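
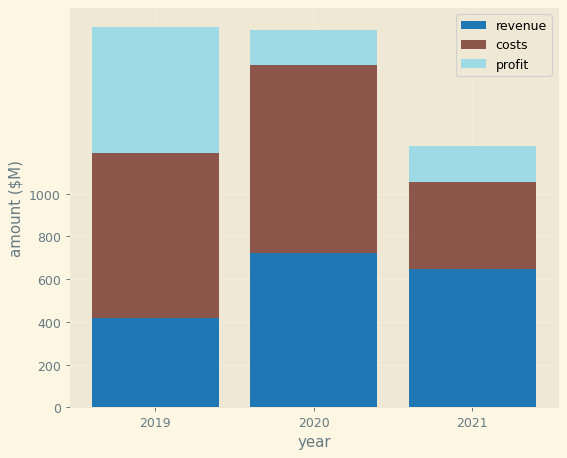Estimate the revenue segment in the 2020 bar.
revenue top ≈ 800, bottom ≈ 0; segment ≈ 800.

≈ 800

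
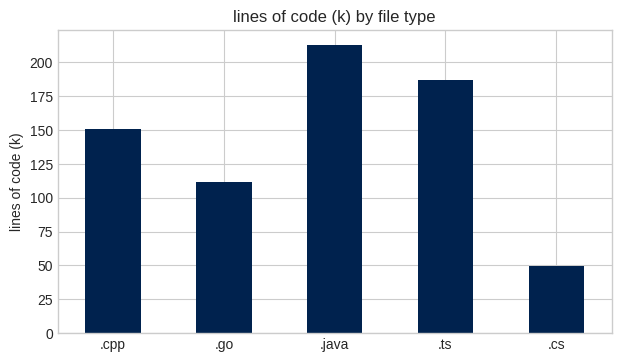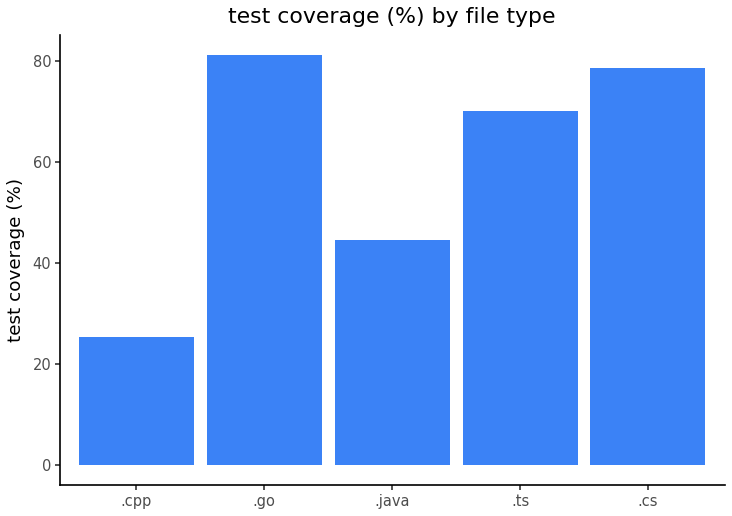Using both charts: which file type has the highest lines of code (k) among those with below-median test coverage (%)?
Chart 2 median test coverage (%) ≈ 70; below-median file types: .cpp, .java. Among those, .java has the highest lines of code (k) (≈ 220).

.java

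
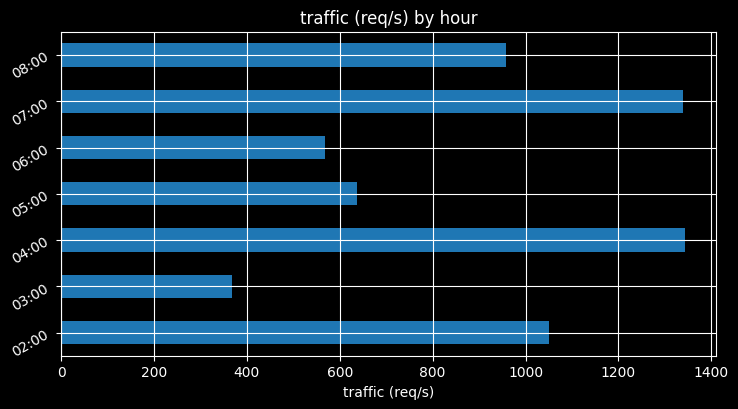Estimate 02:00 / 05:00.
≈ 1.67×

02:00 ≈ 1000, 05:00 ≈ 600; 1000/600 ≈ 1.67.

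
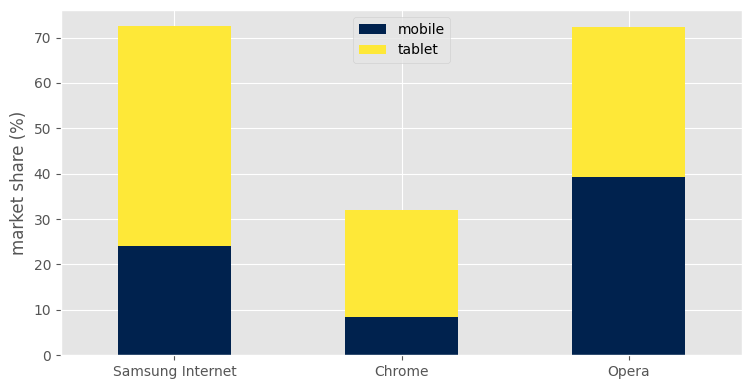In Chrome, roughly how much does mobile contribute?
≈ 10

mobile top ≈ 10, bottom ≈ 0; segment ≈ 10.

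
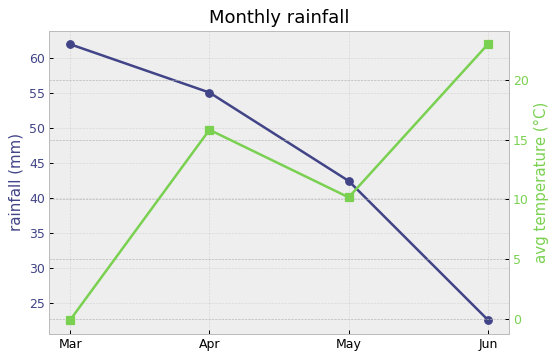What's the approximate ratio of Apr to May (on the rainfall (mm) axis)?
≈ 1.38×

Apr ≈ 55, May ≈ 40; 55/40 ≈ 1.38.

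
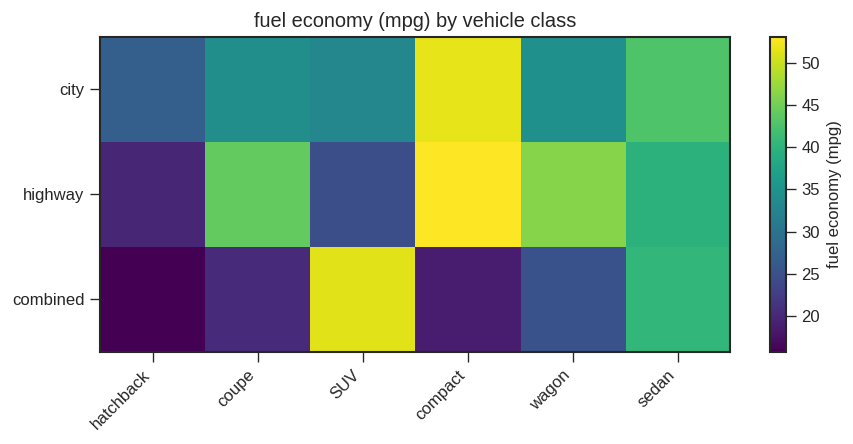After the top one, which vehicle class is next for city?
Top 3 for city: compact ≈ 50, sedan ≈ 45, wagon ≈ 35.

sedan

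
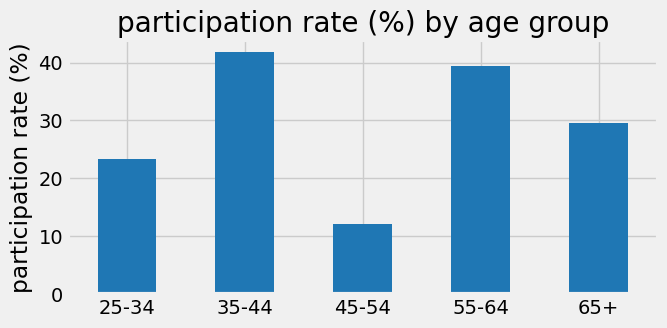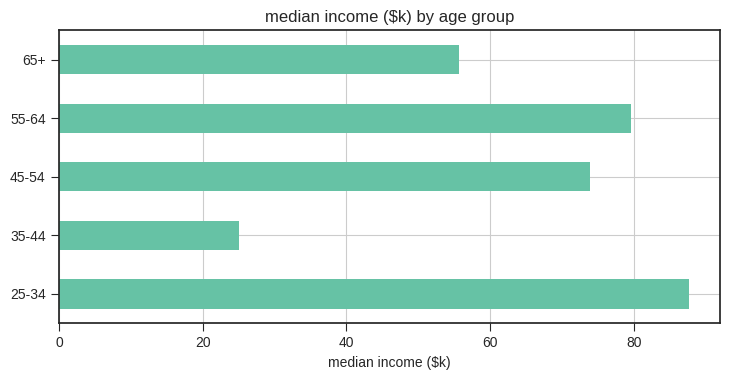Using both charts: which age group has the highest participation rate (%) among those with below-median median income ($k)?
Chart 2 median median income ($k) ≈ 70; below-median age groups: 35-44, 65+. Among those, 35-44 has the highest participation rate (%) (≈ 40).

35-44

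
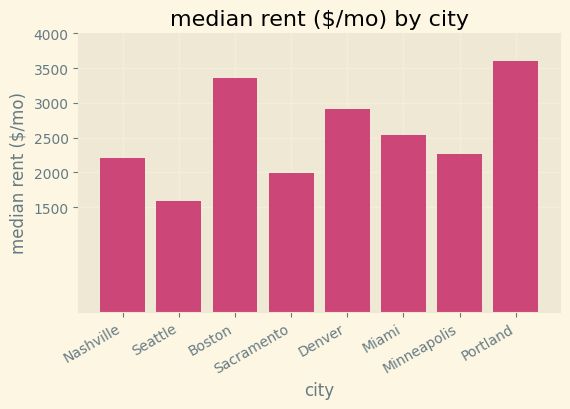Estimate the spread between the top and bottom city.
Max Portland ≈ 3500, min Seattle ≈ 1500; range ≈ 2000.

≈ 2000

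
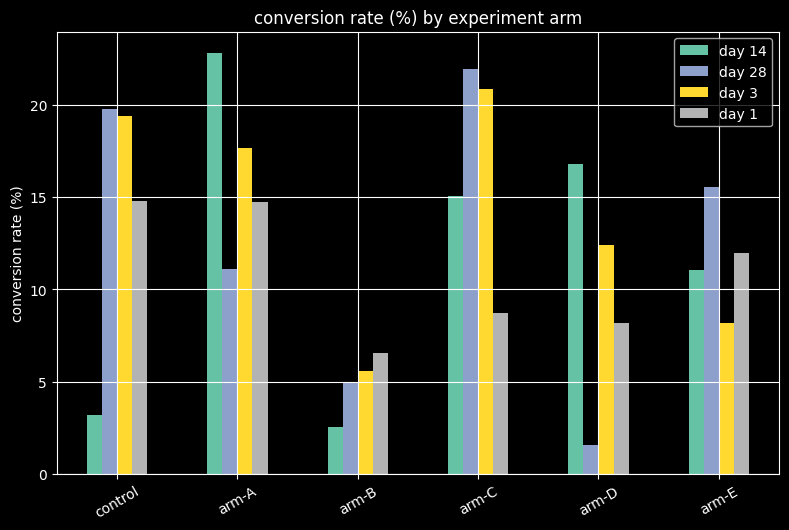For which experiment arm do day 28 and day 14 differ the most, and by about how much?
control, ≈ 16 %

control: day 28 ≈ 20, day 14 ≈ 4 → gap ≈ 16. Next-largest (arm-D) is only ≈ 14.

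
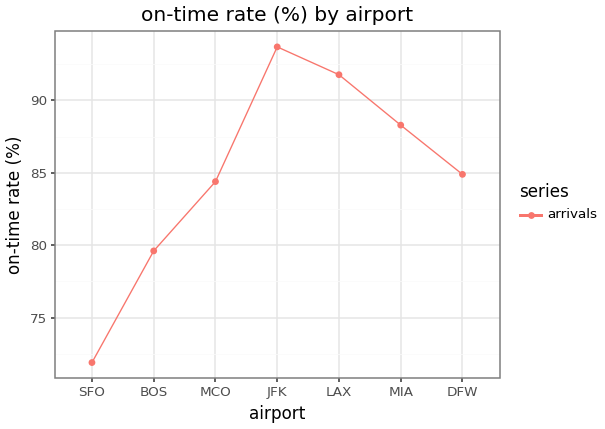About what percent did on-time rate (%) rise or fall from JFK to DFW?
JFK ≈ 94, DFW ≈ 84; (84 − 94) / 94 ≈ -10.6%.

≈ -10.6%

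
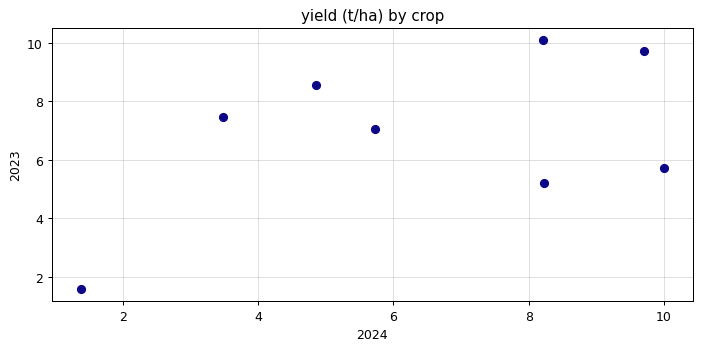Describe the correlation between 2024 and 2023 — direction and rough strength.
Points are positively correlated; moderate (|r| ≈ 0.5).

positive, moderate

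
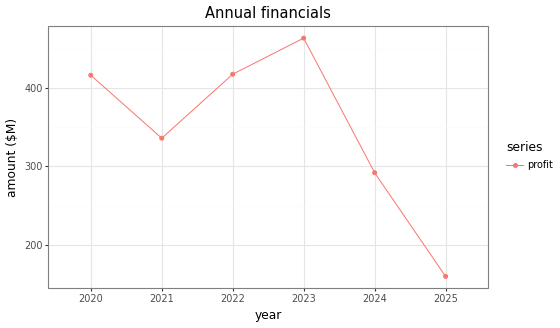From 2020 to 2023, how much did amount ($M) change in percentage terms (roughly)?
≈ +12.5%

2020 ≈ 400, 2023 ≈ 450; (450 − 400) / 400 ≈ +12.5%.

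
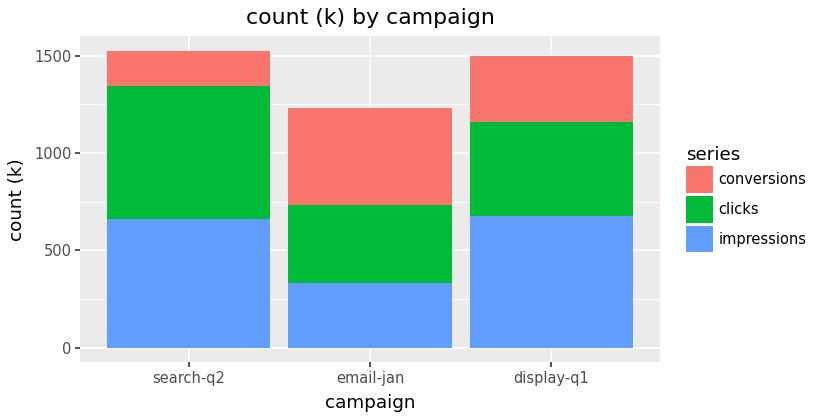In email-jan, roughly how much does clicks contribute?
≈ 400

clicks top ≈ 800, bottom ≈ 400; segment ≈ 400.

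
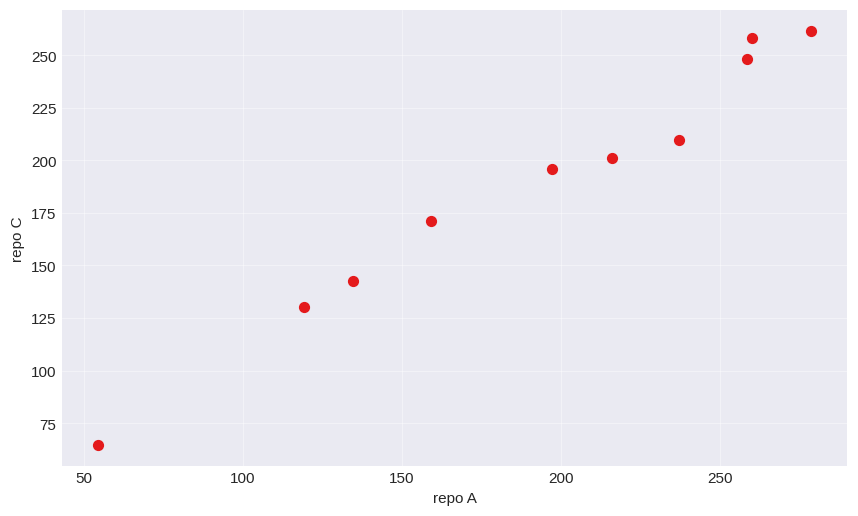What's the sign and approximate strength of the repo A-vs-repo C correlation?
Points are positively correlated; strong (|r| ≈ 1.0).

positive, strong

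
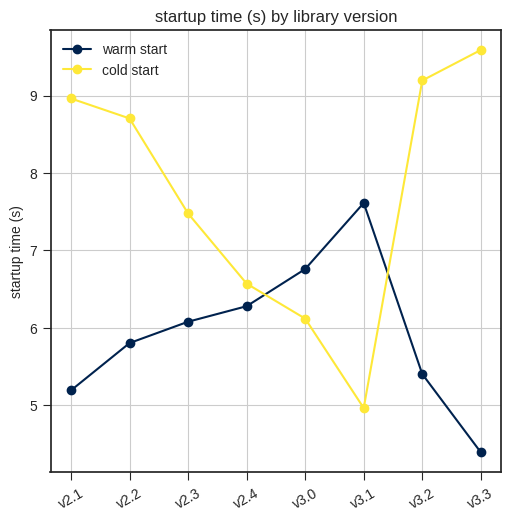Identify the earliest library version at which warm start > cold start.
v3.0

v2.4: warm start ≈ 6.5 vs cold start ≈ 6.5 (not yet); v3.0: warm start ≈ 7.0 vs cold start ≈ 6.0 (first crossover).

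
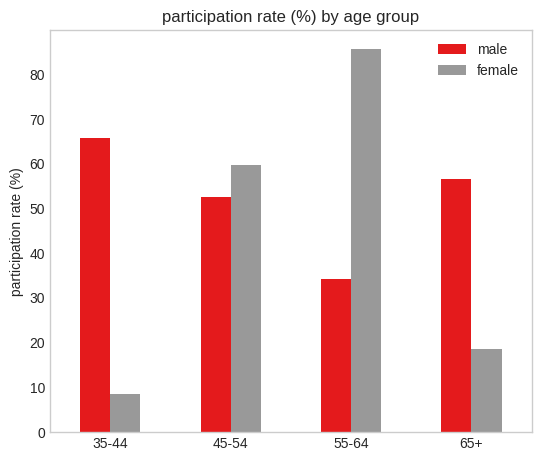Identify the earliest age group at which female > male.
45-54

35-44: female ≈ 10 vs male ≈ 70 (not yet); 45-54: female ≈ 60 vs male ≈ 50 (first crossover).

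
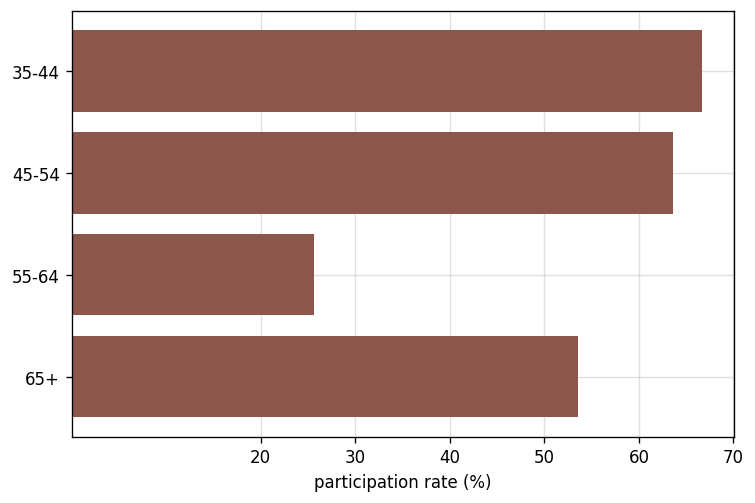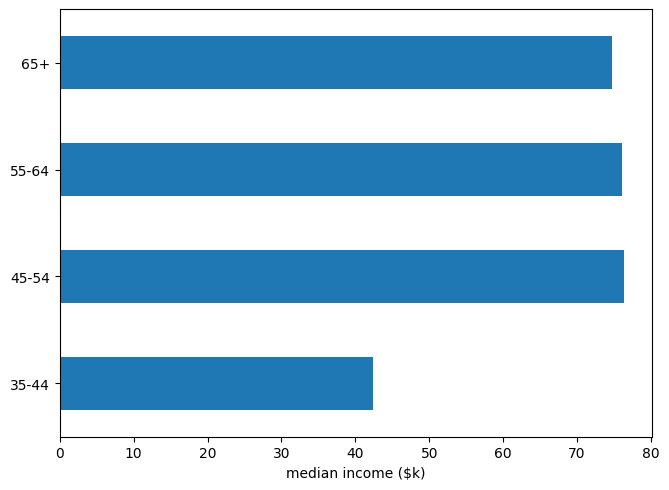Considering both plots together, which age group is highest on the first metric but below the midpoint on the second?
35-44

Chart 2 median median income ($k) ≈ 80; below-median age groups: 35-44, 65+. Among those, 35-44 has the highest participation rate (%) (≈ 70).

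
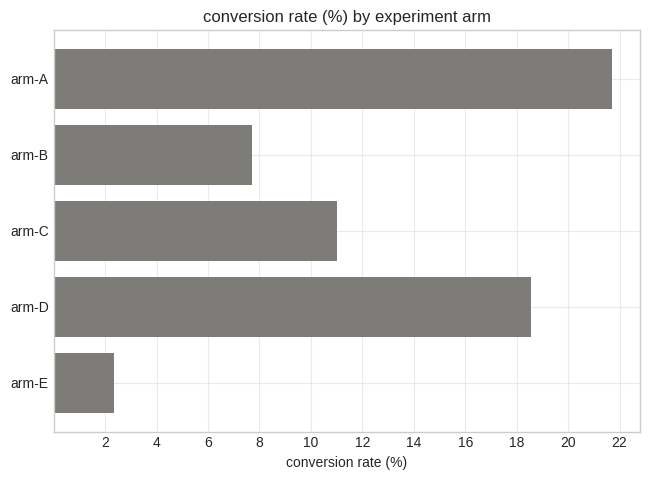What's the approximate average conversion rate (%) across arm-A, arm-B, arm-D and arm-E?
≈ 12

(22 + 8 + 18 + 2) / 4 ≈ 12.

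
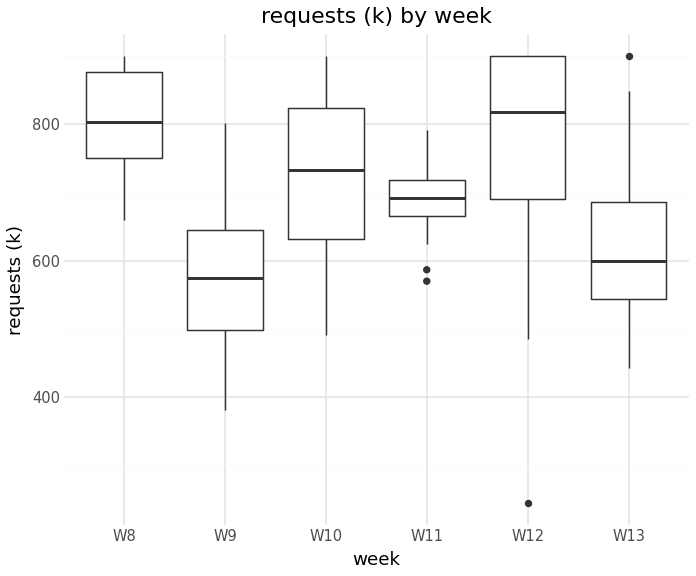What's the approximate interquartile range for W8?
Q3 ≈ 880, Q1 ≈ 760; IQR ≈ 120.

≈ 120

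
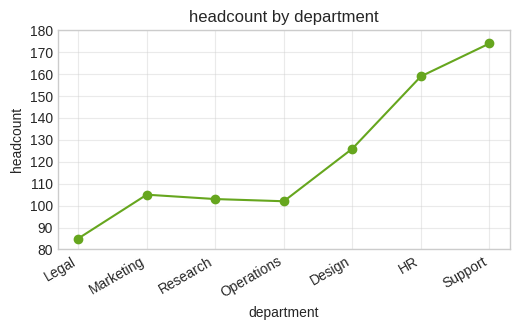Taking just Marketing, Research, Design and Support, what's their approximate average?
≈ 125

(100 + 100 + 130 + 170) / 4 ≈ 125.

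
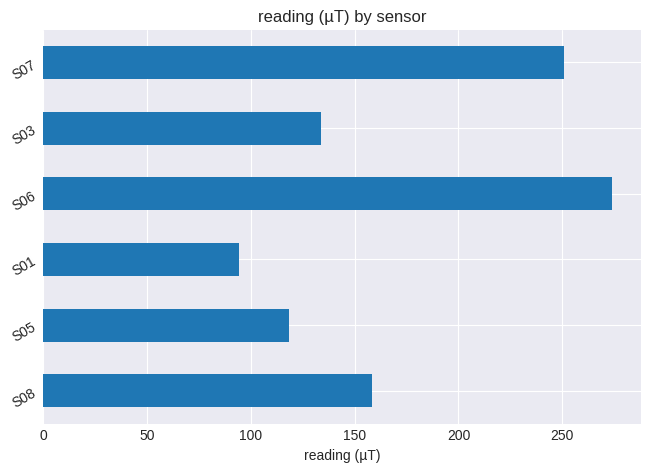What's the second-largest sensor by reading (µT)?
Top 3: S06 ≈ 275, S07 ≈ 250, S08 ≈ 150.

S07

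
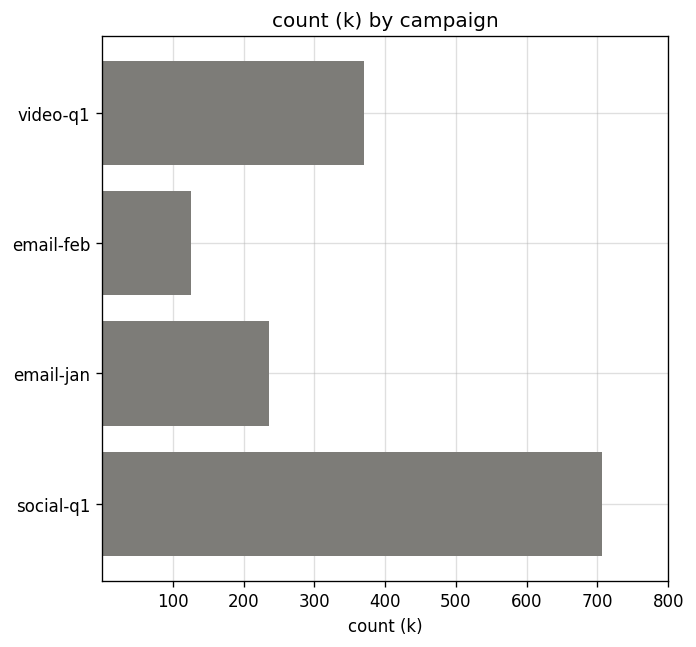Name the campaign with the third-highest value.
Top 4: social-q1 ≈ 700, video-q1 ≈ 400, email-jan ≈ 200, email-feb ≈ 100.

email-jan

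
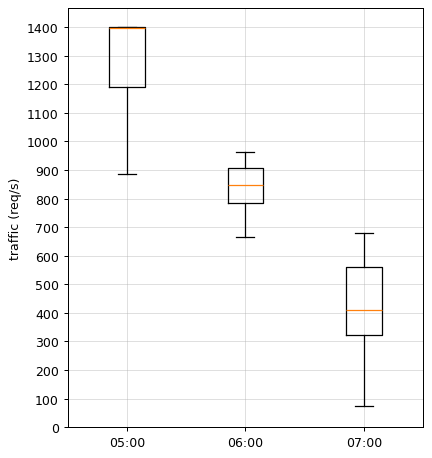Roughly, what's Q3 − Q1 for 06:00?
≈ 100

Q3 ≈ 900, Q1 ≈ 800; IQR ≈ 100.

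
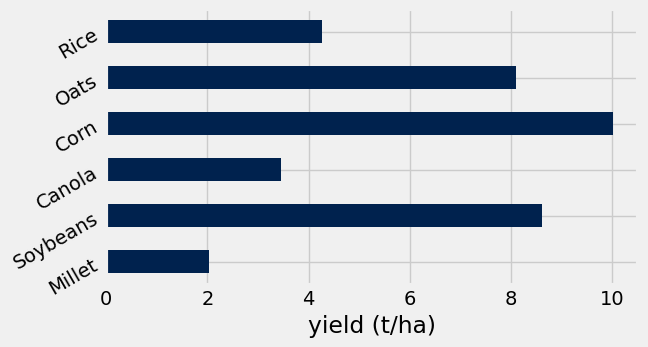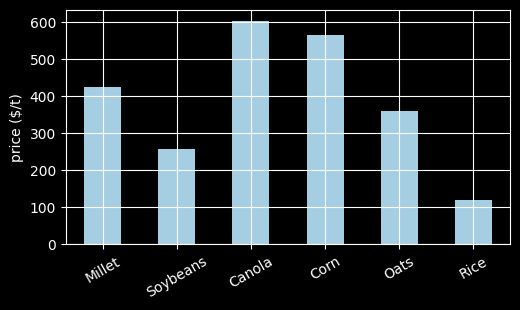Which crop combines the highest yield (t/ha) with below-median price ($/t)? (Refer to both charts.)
Soybeans

Chart 2 median price ($/t) ≈ 400; below-median crops: Soybeans, Oats, Rice. Among those, Soybeans has the highest yield (t/ha) (≈ 9).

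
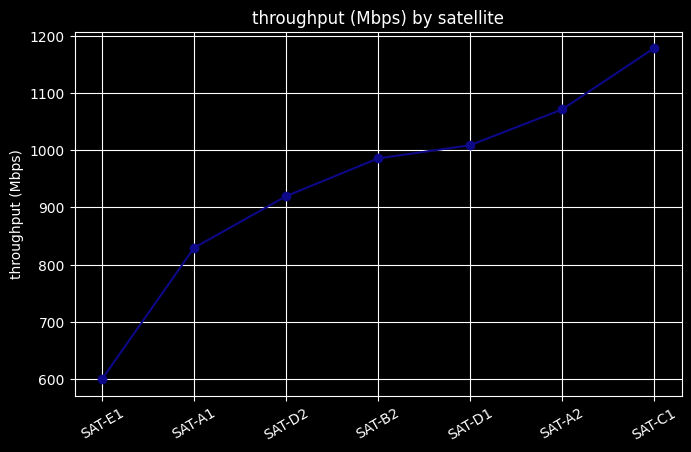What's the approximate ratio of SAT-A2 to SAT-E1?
SAT-A2 ≈ 1050, SAT-E1 ≈ 600; 1050/600 ≈ 1.75.

≈ 1.75×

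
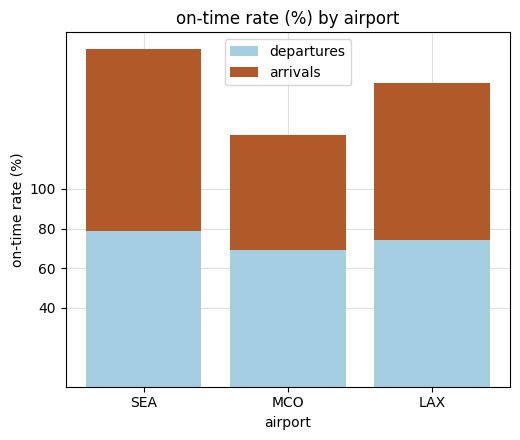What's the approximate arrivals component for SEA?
≈ 100

arrivals top ≈ 180, bottom ≈ 80; segment ≈ 100.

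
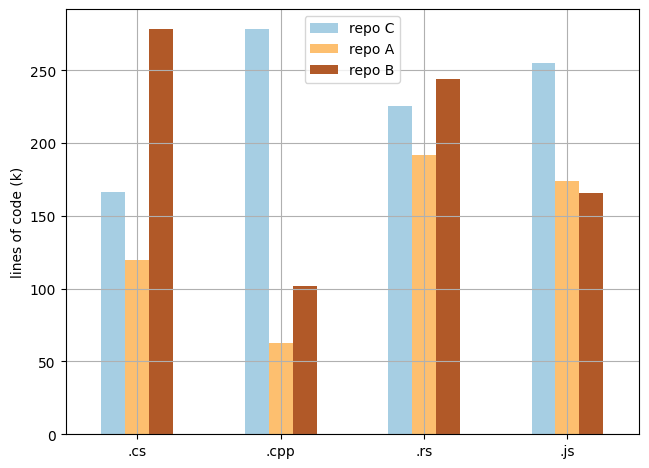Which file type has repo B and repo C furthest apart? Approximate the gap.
.cpp: repo B ≈ 100, repo C ≈ 275 → gap ≈ 175. Next-largest (.cs) is only ≈ 100.

.cpp, ≈ 175 k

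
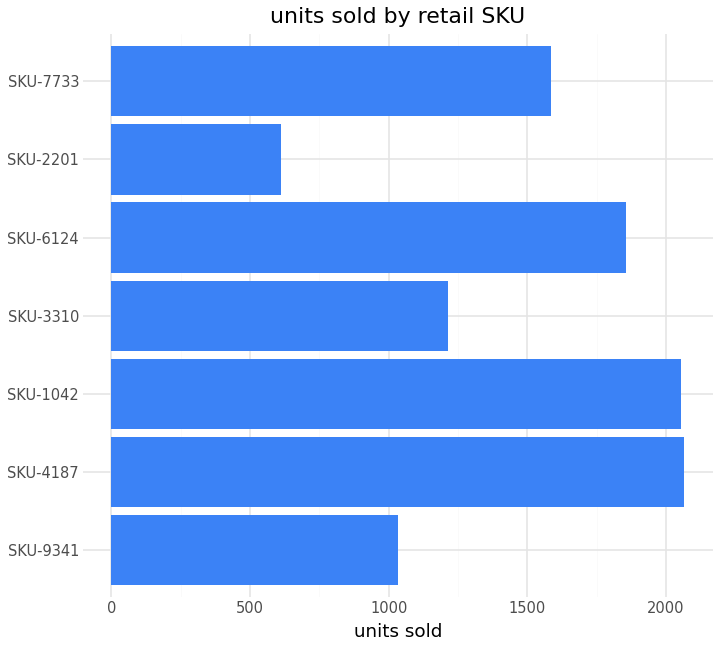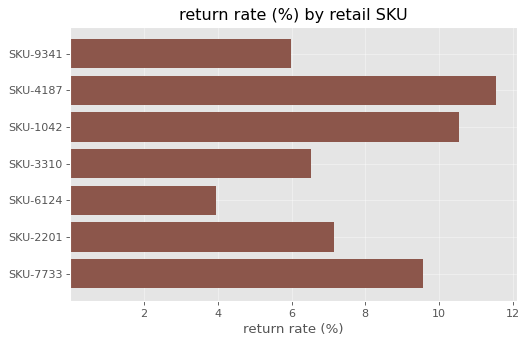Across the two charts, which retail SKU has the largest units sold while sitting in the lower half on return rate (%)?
SKU-6124

Chart 2 median return rate (%) ≈ 8; below-median retail SKUs: SKU-9341, SKU-3310, SKU-6124. Among those, SKU-6124 has the highest units sold (≈ 1800).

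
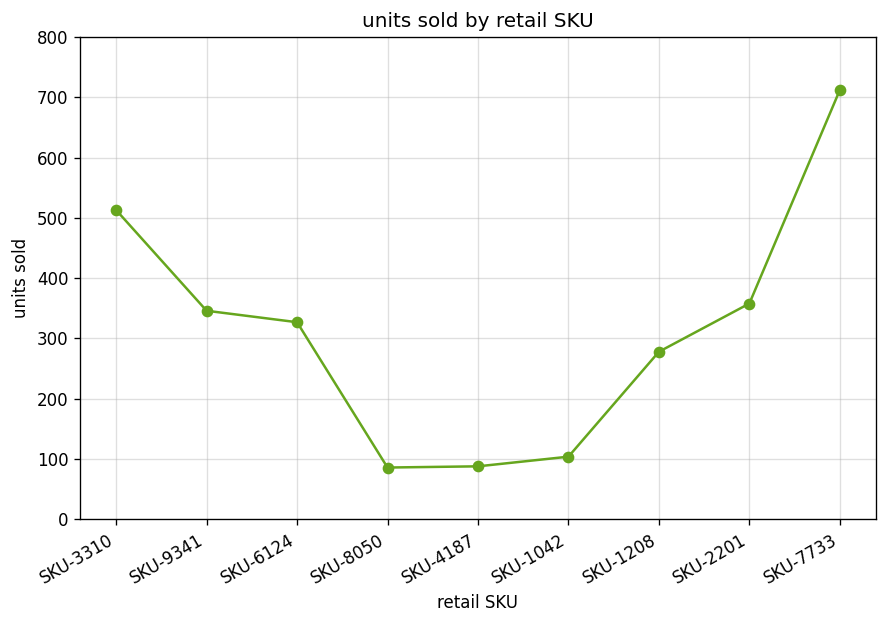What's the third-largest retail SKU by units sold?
Top 4: SKU-7733 ≈ 700, SKU-3310 ≈ 500, SKU-2201 ≈ 400, SKU-9341 ≈ 300.

SKU-2201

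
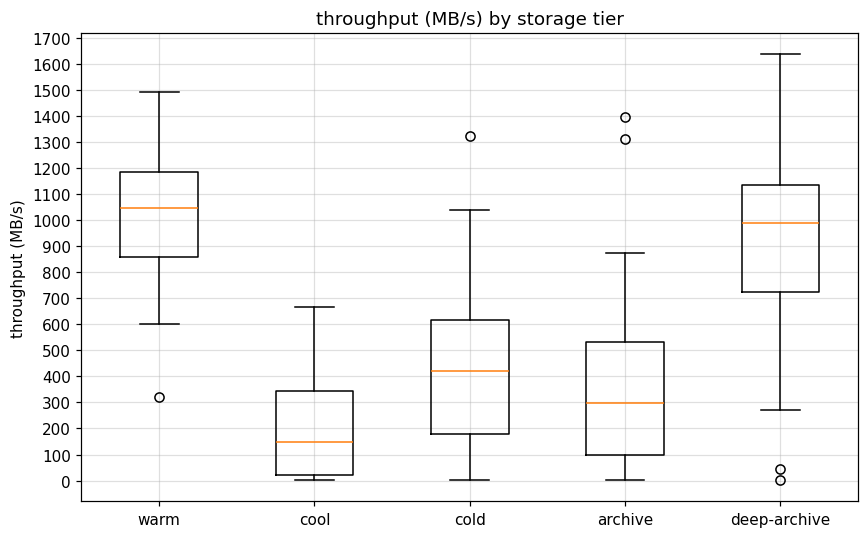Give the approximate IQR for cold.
Q3 ≈ 600, Q1 ≈ 200; IQR ≈ 400.

≈ 400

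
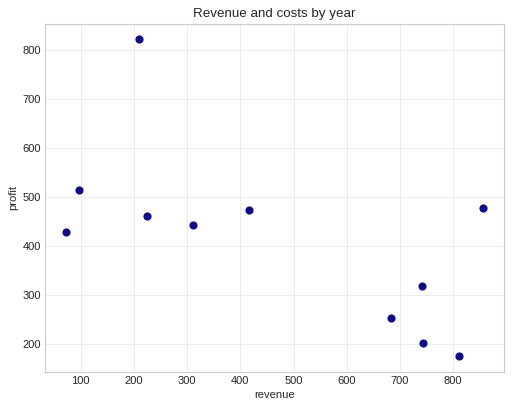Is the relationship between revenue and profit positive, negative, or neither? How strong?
Points are negatively correlated; moderate (|r| ≈ 0.6).

negative, moderate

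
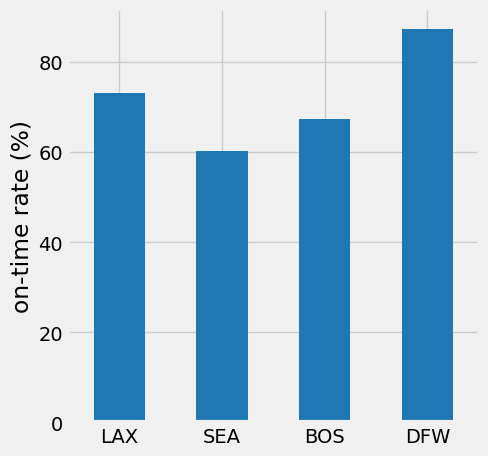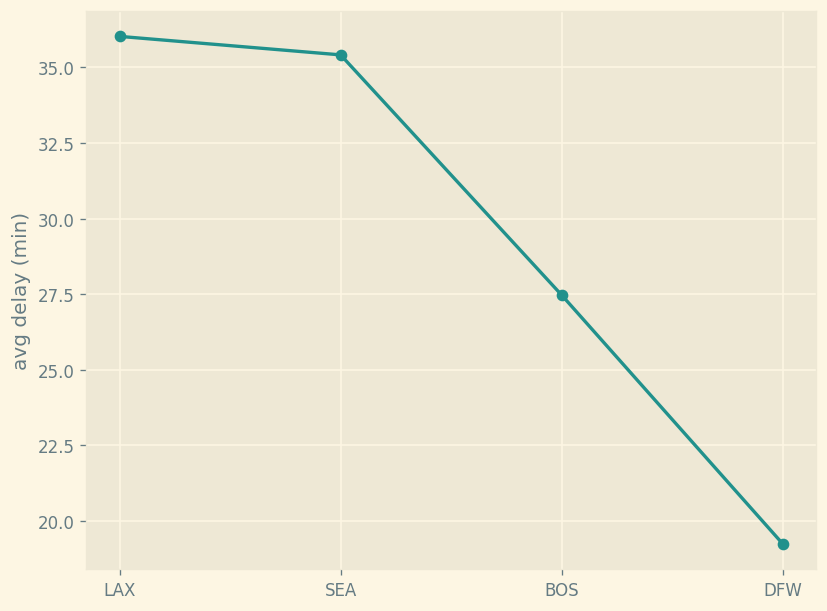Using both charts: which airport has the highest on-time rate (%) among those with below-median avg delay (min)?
DFW

Chart 2 median avg delay (min) ≈ 30; below-median airports: BOS, DFW. Among those, DFW has the highest on-time rate (%) (≈ 90).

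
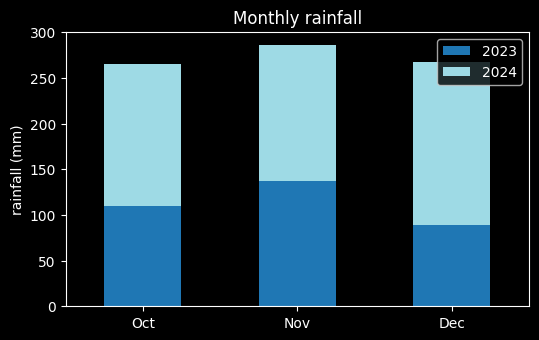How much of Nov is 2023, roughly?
≈ 125

2023 top ≈ 125, bottom ≈ 0; segment ≈ 125.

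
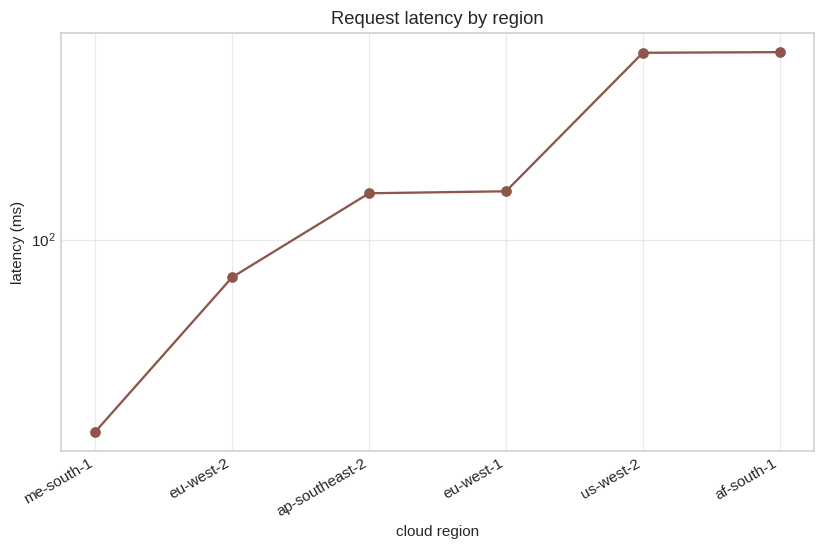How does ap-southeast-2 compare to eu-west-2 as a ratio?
ap-southeast-2 ≈ 125, eu-west-2 ≈ 75; 125/75 ≈ 1.67.

≈ 1.67×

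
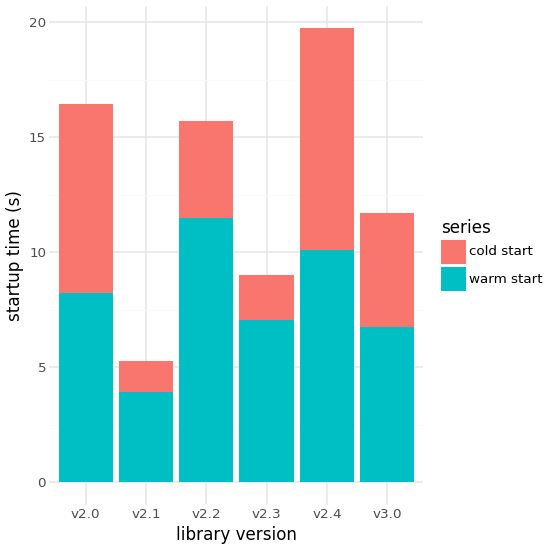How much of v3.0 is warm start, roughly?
warm start top ≈ 6, bottom ≈ 0; segment ≈ 6.

≈ 6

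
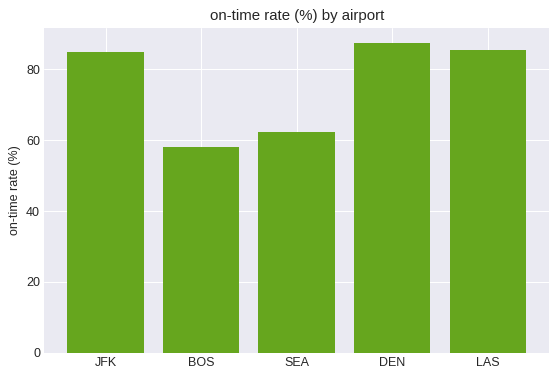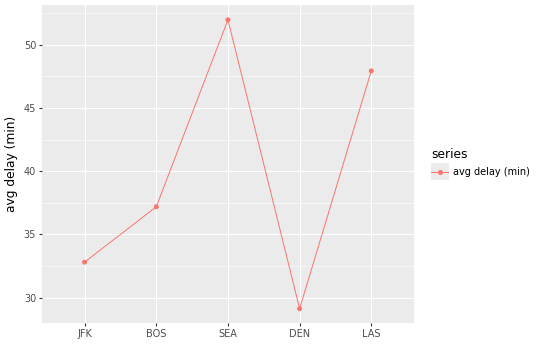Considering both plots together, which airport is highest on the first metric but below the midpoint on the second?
DEN

Chart 2 median avg delay (min) ≈ 35; below-median airports: JFK, DEN. Among those, DEN has the highest on-time rate (%) (≈ 90).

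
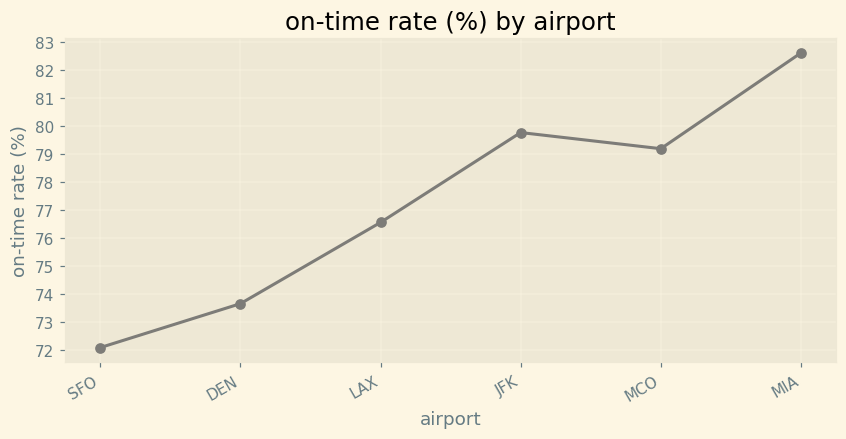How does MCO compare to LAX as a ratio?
≈ 1.03×

MCO ≈ 79, LAX ≈ 77; 79/77 ≈ 1.03.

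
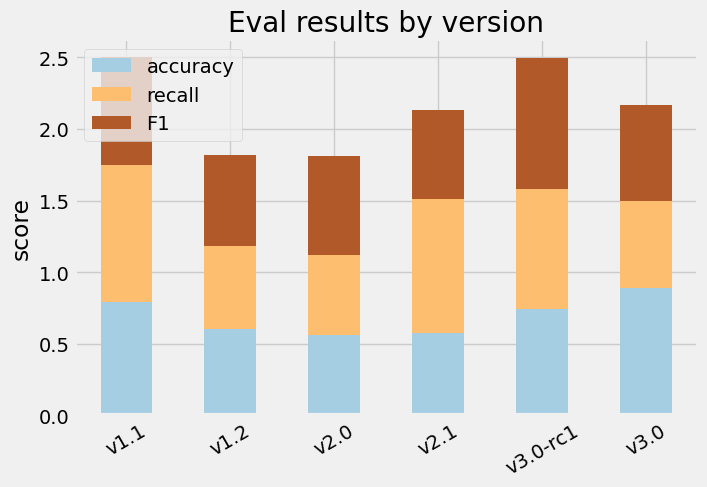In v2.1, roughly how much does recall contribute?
recall top ≈ 1.5, bottom ≈ 0.5; segment ≈ 1.0.

≈ 1.0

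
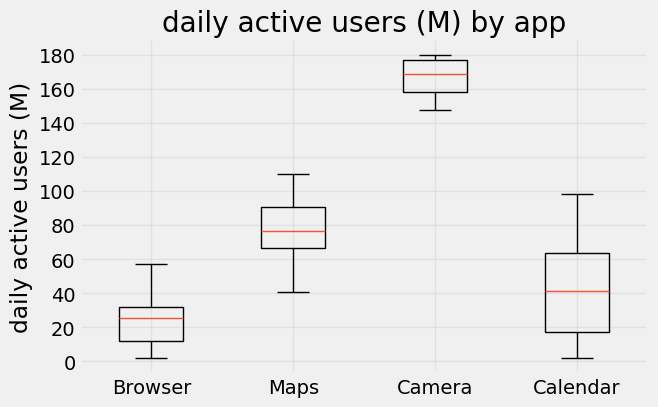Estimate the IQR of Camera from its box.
Q3 ≈ 180, Q1 ≈ 160; IQR ≈ 20.

≈ 20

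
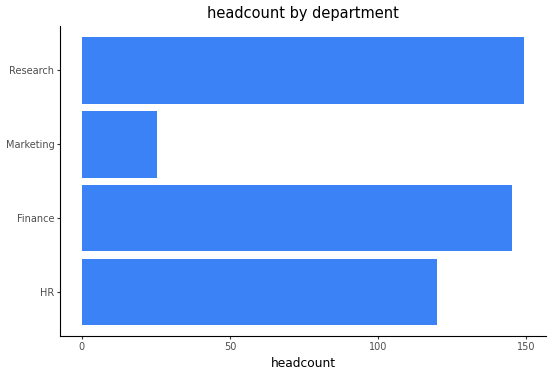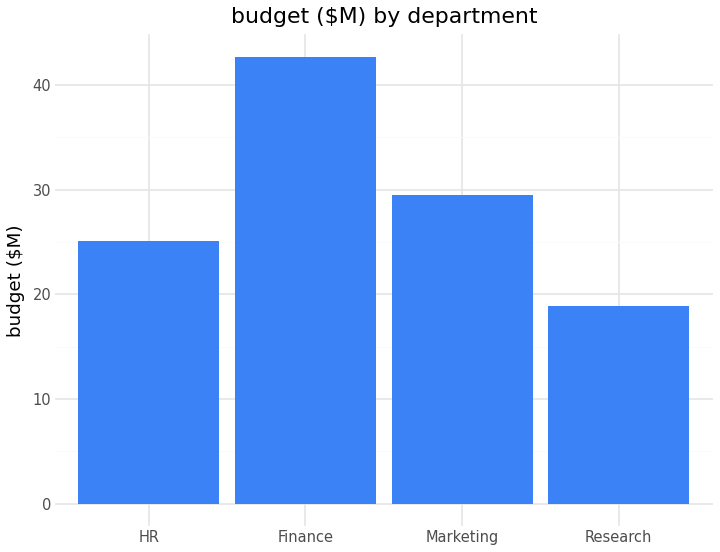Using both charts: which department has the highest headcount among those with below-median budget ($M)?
Research

Chart 2 median budget ($M) ≈ 25; below-median departments: HR, Research. Among those, Research has the highest headcount (≈ 140).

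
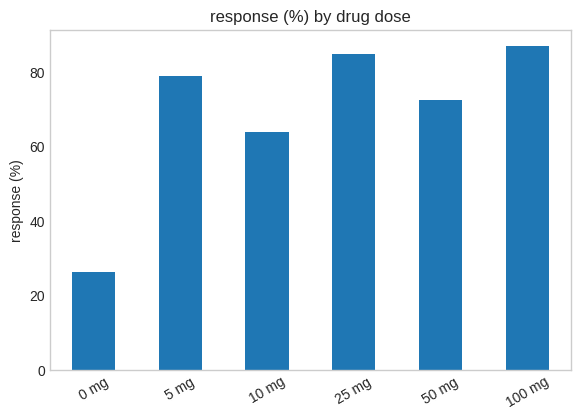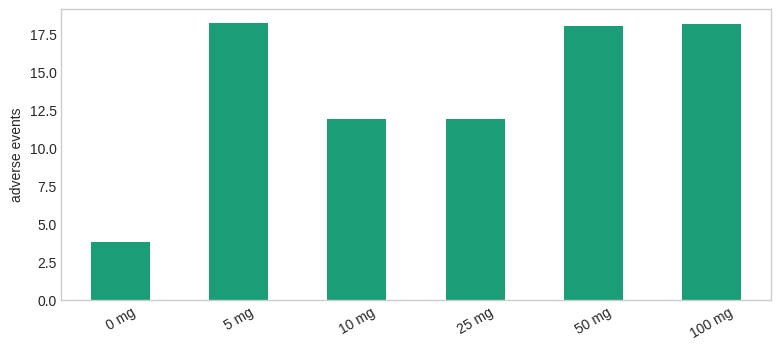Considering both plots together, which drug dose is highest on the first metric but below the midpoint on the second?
25 mg

Chart 2 median adverse events ≈ 14; below-median drug doses: 0 mg, 10 mg, 25 mg. Among those, 25 mg has the highest response (%) (≈ 80).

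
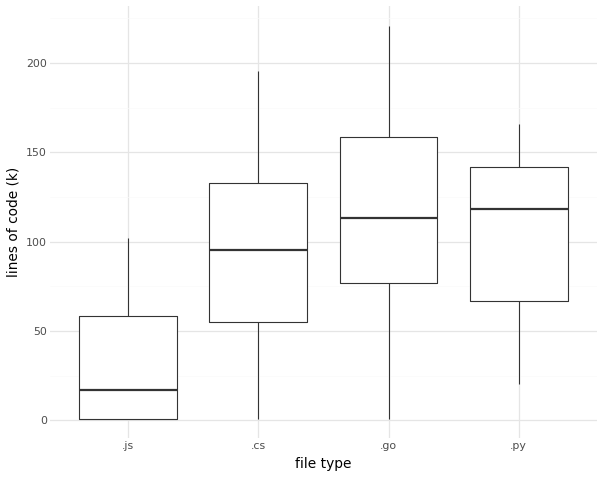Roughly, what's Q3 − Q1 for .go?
Q3 ≈ 160, Q1 ≈ 80; IQR ≈ 80.

≈ 80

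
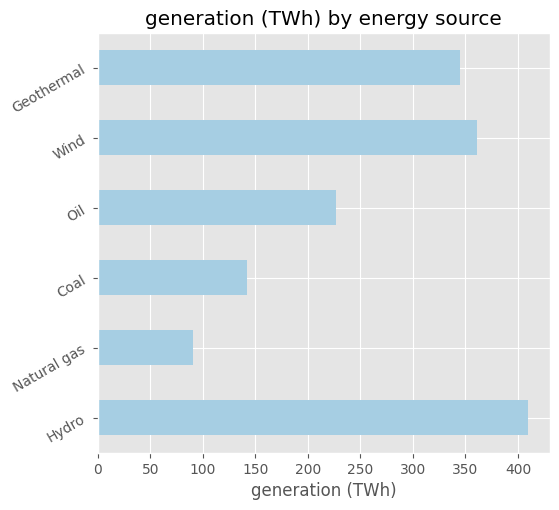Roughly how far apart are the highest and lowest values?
Max Hydro ≈ 400, min Natural gas ≈ 100; range ≈ 300.

≈ 300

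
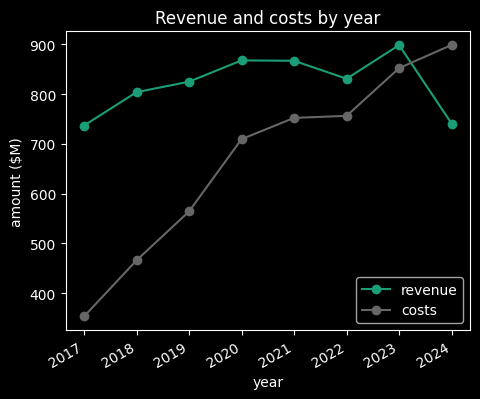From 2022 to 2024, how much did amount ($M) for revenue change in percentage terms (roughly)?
≈ -11.8%

2022 ≈ 850, 2024 ≈ 750; (750 − 850) / 850 ≈ -11.8%.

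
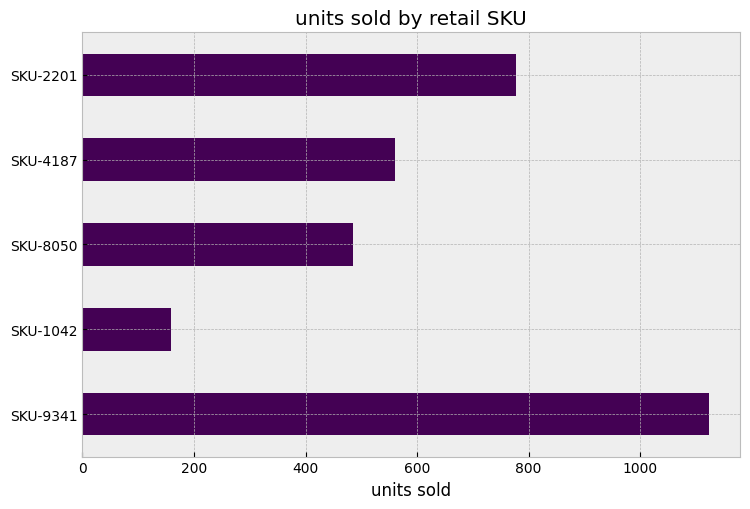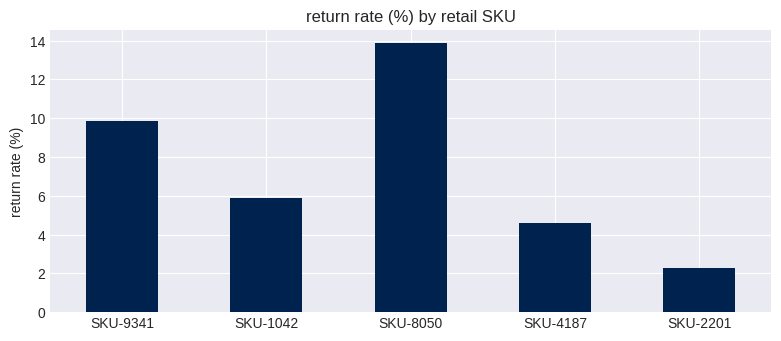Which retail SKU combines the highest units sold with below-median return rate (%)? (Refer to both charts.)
Chart 2 median return rate (%) ≈ 6; below-median retail SKUs: SKU-4187, SKU-2201. Among those, SKU-2201 has the highest units sold (≈ 800).

SKU-2201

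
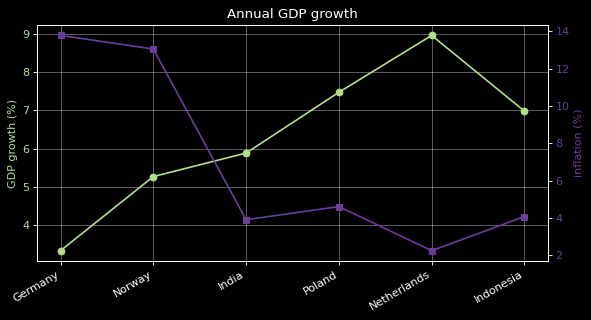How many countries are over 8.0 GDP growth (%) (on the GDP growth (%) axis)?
Above 8.0: Netherlands.

1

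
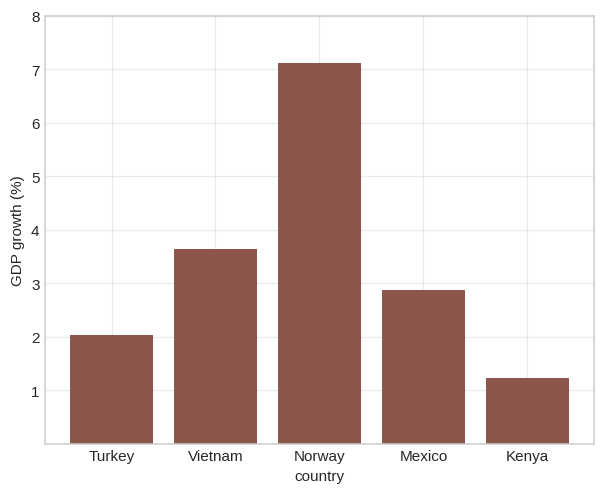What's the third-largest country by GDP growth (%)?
Top 4: Norway ≈ 7, Vietnam ≈ 4, Mexico ≈ 3, Turkey ≈ 2.

Mexico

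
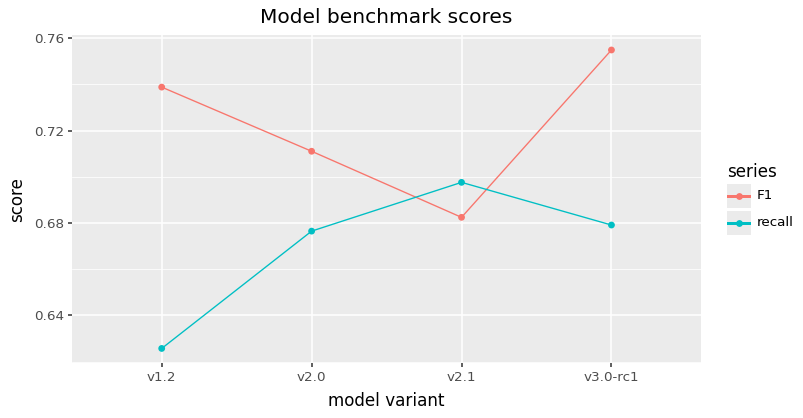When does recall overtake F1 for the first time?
v2.1

v2.0: recall ≈ 0.68 vs F1 ≈ 0.72 (not yet); v2.1: recall ≈ 0.70 vs F1 ≈ 0.68 (first crossover).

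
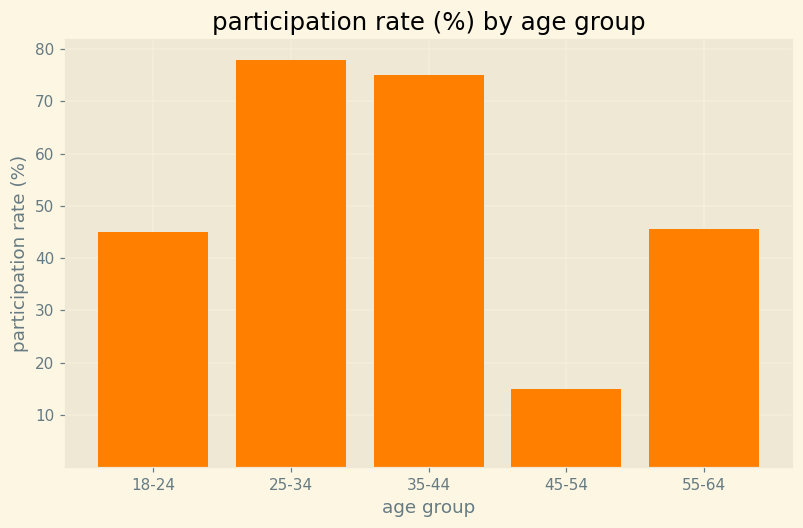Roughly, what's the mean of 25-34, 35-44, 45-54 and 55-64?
≈ 52

(80 + 70 + 10 + 50) / 4 ≈ 52.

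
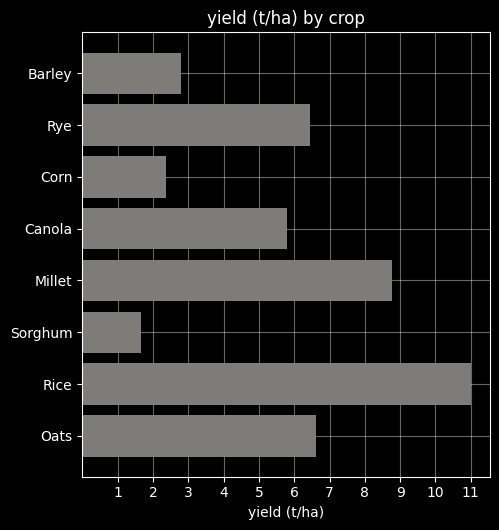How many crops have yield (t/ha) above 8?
Above 8: Millet, Rice.

2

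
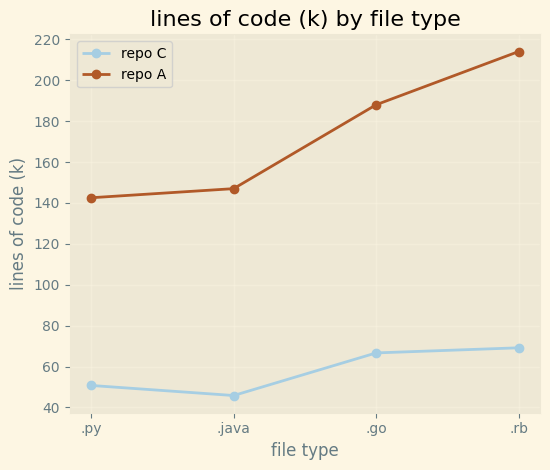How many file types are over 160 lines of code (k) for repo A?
2

Above 160: .go, .rb.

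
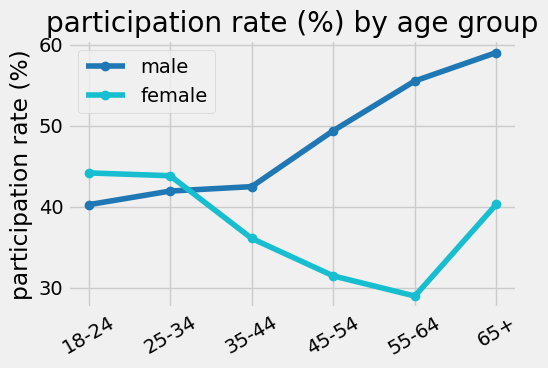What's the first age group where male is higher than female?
25-34: male ≈ 40 vs female ≈ 45 (not yet); 35-44: male ≈ 40 vs female ≈ 35 (first crossover).

35-44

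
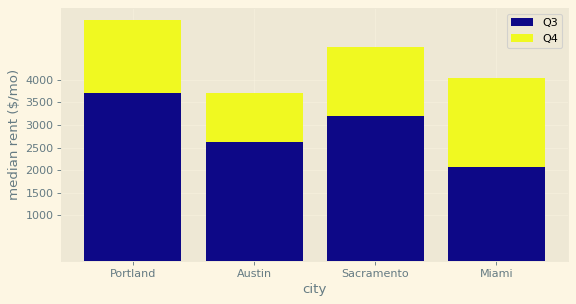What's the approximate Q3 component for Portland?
Q3 top ≈ 3500, bottom ≈ 0; segment ≈ 3500.

≈ 3500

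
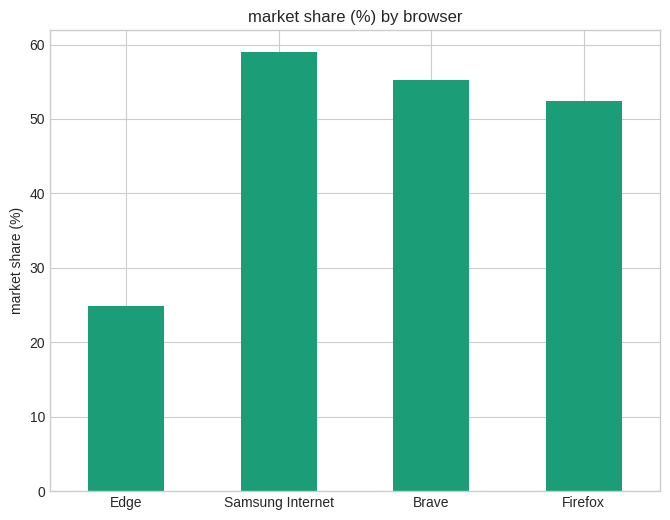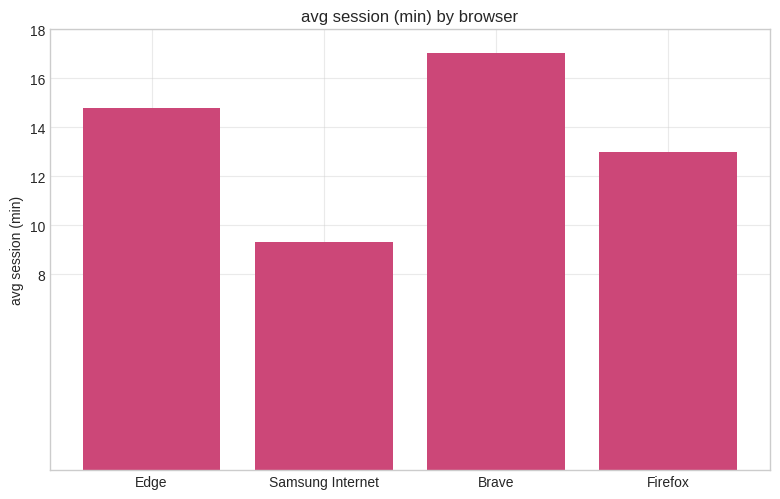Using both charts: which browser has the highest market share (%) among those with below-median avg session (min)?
Chart 2 median avg session (min) ≈ 14; below-median browsers: Samsung Internet, Firefox. Among those, Samsung Internet has the highest market share (%) (≈ 60).

Samsung Internet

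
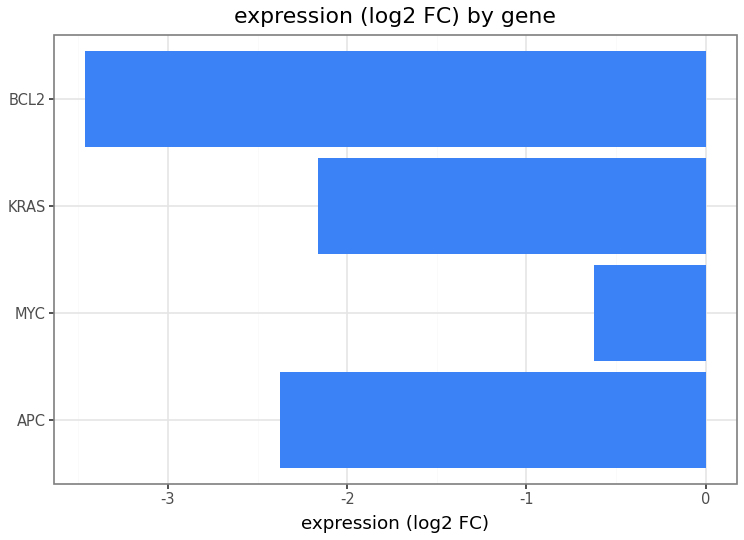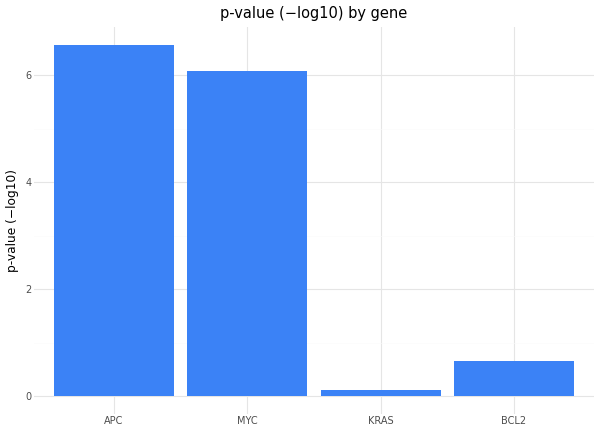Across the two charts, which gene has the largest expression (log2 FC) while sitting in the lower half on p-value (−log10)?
KRAS

Chart 2 median p-value (−log10) ≈ 3; below-median genes: KRAS, BCL2. Among those, KRAS has the highest expression (log2 FC) (≈ -2).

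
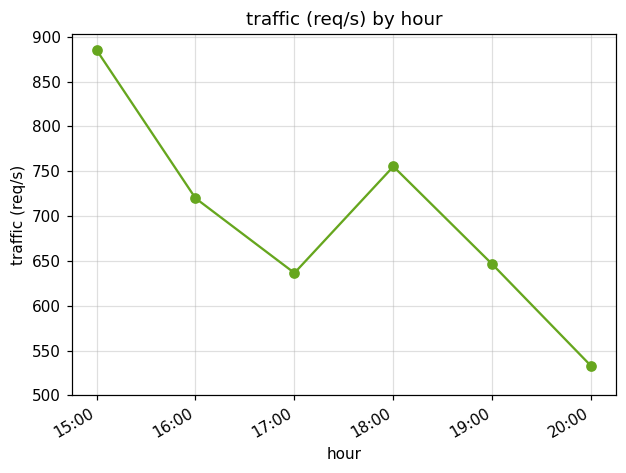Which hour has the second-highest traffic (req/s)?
Top 3: 15:00 ≈ 900, 18:00 ≈ 750, 16:00 ≈ 700.

18:00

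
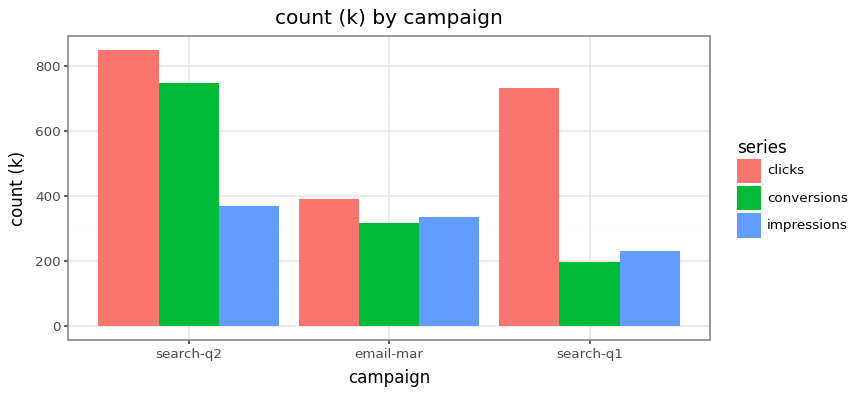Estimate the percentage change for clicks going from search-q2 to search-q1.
≈ -12.5%

search-q2 ≈ 800, search-q1 ≈ 700; (700 − 800) / 800 ≈ -12.5%.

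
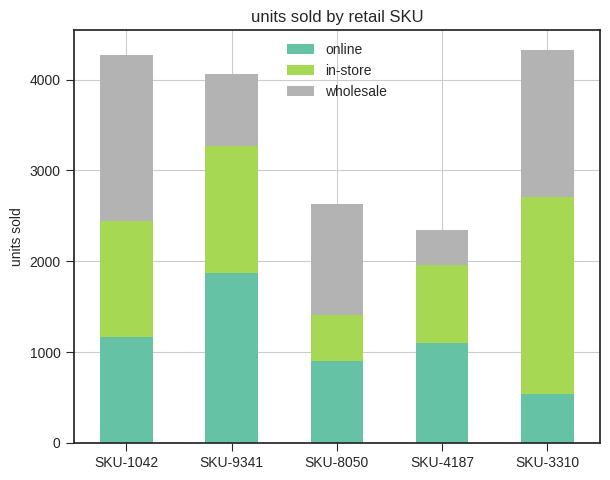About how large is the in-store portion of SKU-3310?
≈ 2000

in-store top ≈ 2500, bottom ≈ 500; segment ≈ 2000.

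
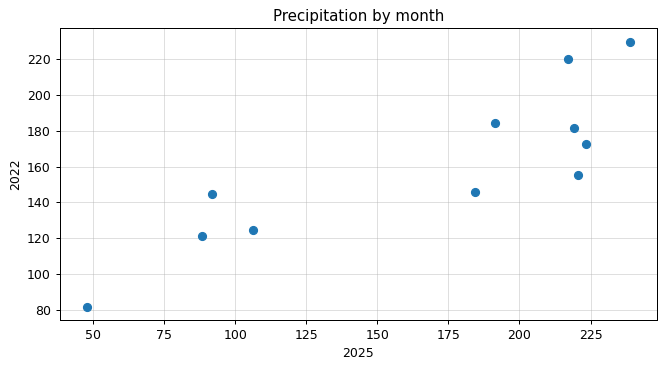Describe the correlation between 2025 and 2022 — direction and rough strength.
Points are positively correlated; strong (|r| ≈ 0.9).

positive, strong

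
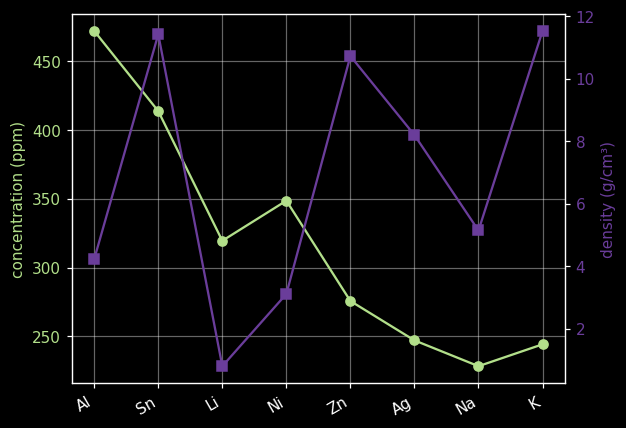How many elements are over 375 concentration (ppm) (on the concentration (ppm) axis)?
Above 375: Al, Sn.

2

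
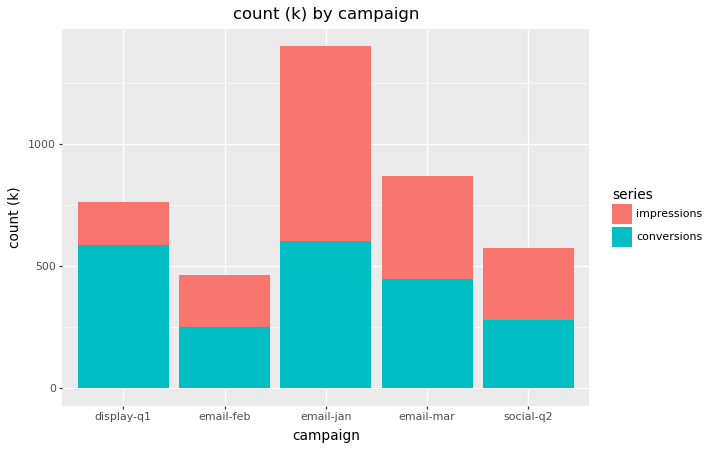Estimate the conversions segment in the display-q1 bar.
conversions top ≈ 600, bottom ≈ 0; segment ≈ 600.

≈ 600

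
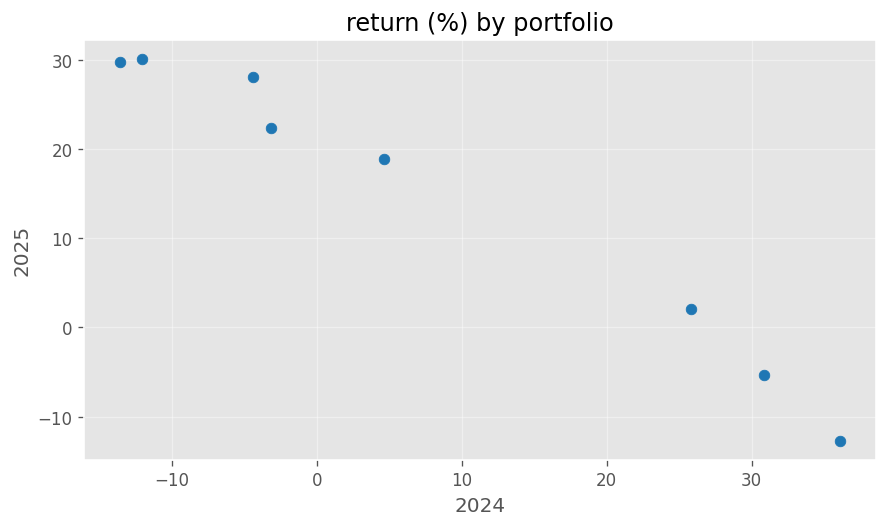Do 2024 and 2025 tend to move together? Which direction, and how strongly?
Points are negatively correlated; strong (|r| ≈ 1.0).

negative, strong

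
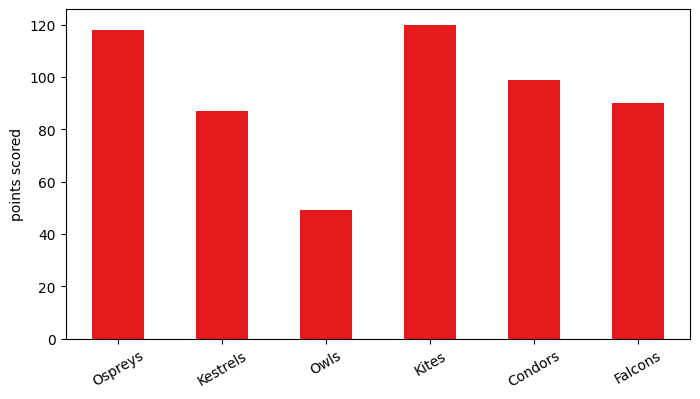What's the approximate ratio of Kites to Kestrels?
Kites ≈ 120, Kestrels ≈ 90; 120/90 ≈ 1.33.

≈ 1.33×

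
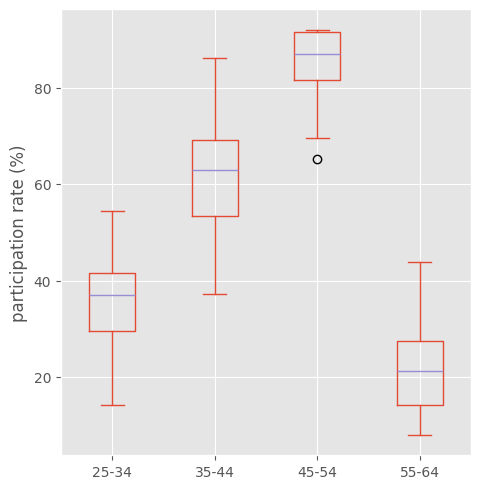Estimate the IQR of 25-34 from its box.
Q3 ≈ 40, Q1 ≈ 30; IQR ≈ 10.

≈ 10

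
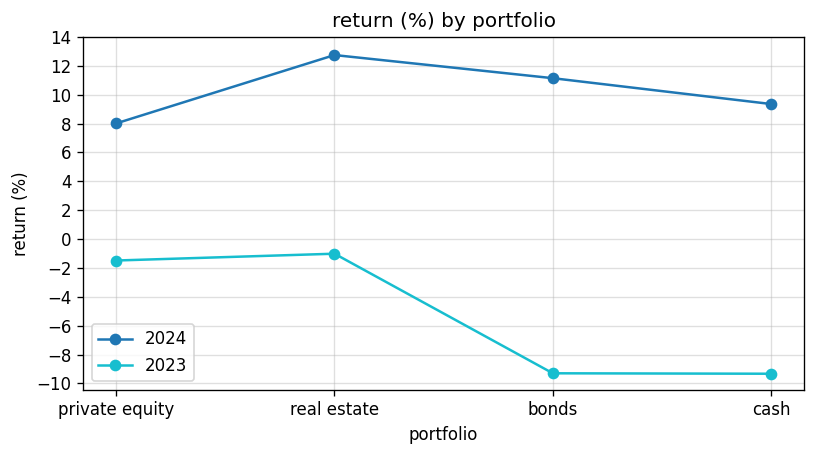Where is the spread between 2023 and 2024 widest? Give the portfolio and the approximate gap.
bonds, ≈ 22 %

bonds: 2023 ≈ -10, 2024 ≈ 12 → gap ≈ 22. Next-largest (cash) is only ≈ 20.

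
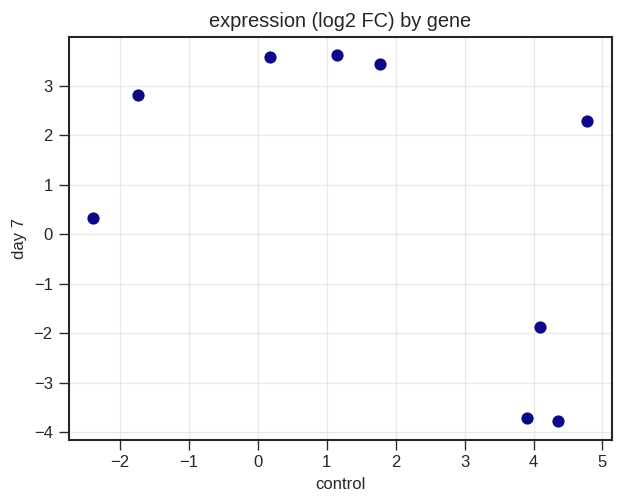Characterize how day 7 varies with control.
Points are negatively correlated; moderate (|r| ≈ 0.5).

negative, moderate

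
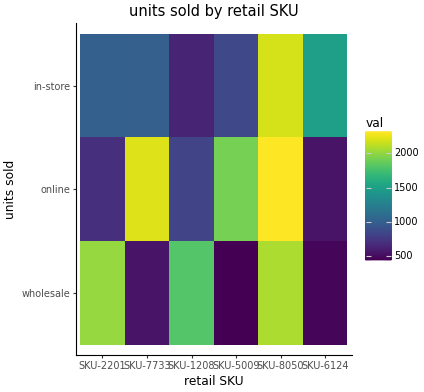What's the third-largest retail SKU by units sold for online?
Top 4 for online: SKU-8050 ≈ 2400, SKU-7733 ≈ 2200, SKU-5009 ≈ 2000, SKU-1208 ≈ 800.

SKU-5009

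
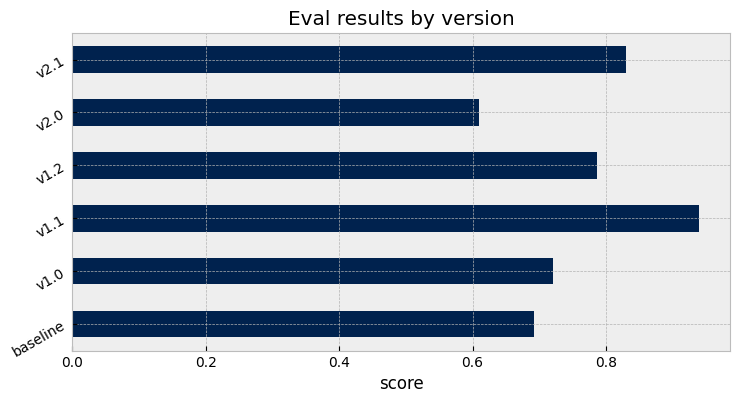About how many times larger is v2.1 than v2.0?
v2.1 ≈ 0.8, v2.0 ≈ 0.6; 0.8/0.6 ≈ 1.33.

≈ 1.33×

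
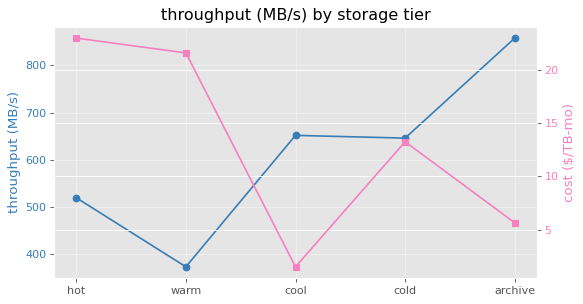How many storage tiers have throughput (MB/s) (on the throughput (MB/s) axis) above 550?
3

Above 550: cool, cold, archive.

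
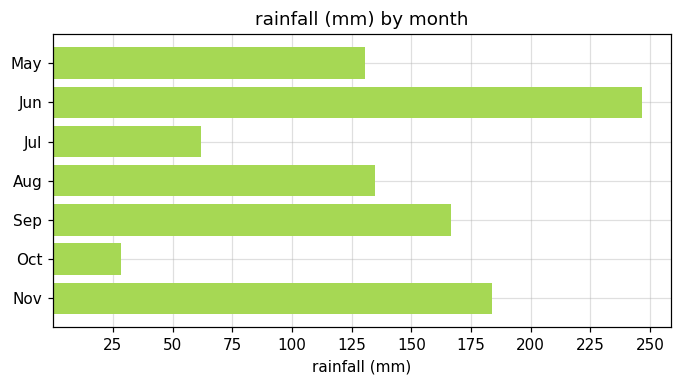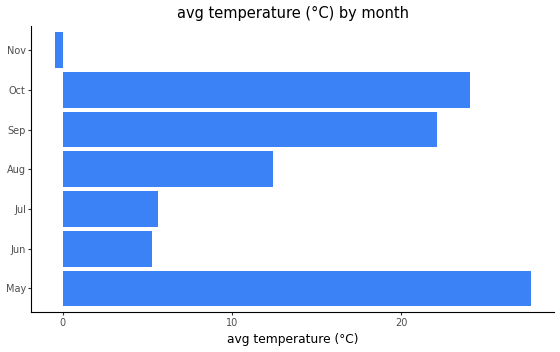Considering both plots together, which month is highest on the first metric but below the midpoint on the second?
Jun

Chart 2 median avg temperature (°C) ≈ 10; below-median months: Jun, Jul, Nov. Among those, Jun has the highest rainfall (mm) (≈ 250).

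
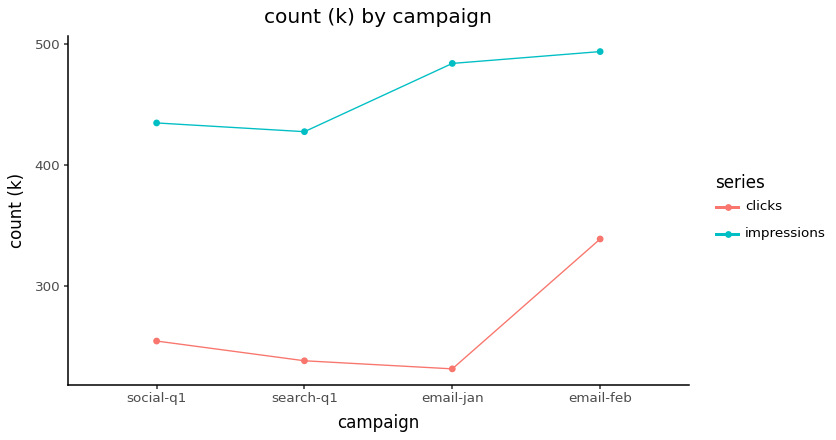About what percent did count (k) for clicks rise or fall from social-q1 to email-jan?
social-q1 ≈ 250, email-jan ≈ 225; (225 − 250) / 250 ≈ -10%.

≈ -10%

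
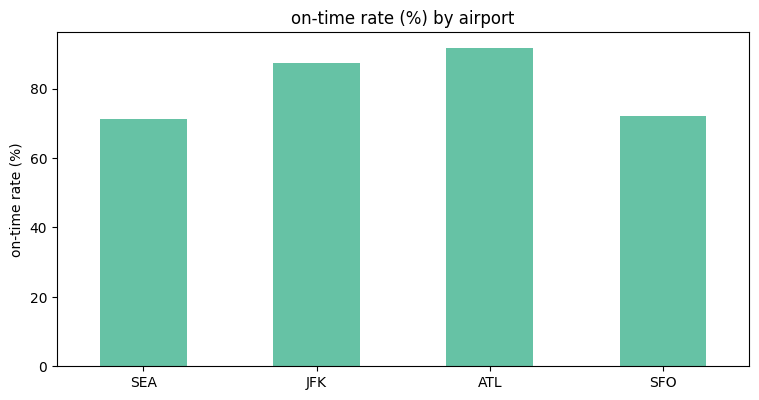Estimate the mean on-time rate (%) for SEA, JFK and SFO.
≈ 77

(70 + 90 + 70) / 3 ≈ 77.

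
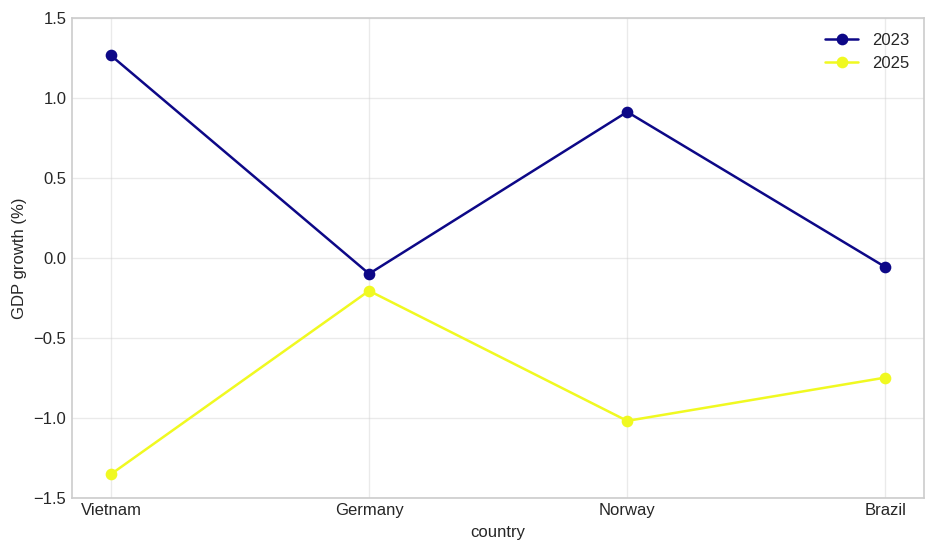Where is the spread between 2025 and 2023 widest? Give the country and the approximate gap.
Vietnam: 2025 ≈ -1.5, 2023 ≈ 1.5 → gap ≈ 3.0. Next-largest (Norway) is only ≈ 2.0.

Vietnam, ≈ 3.0 %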